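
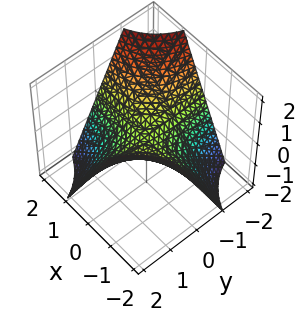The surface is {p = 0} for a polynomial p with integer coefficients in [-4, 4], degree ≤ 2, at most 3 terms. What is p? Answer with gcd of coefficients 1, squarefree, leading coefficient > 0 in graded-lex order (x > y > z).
deg p = 2.
From the axis intercepts and sections: the visible x-axis segment lies entirely on the surface; the visible y-axis segment lies entirely on the surface; one z-axis crossing is at z = 0.
The integer polynomial consistent with all of this is the stated p.

x*y + z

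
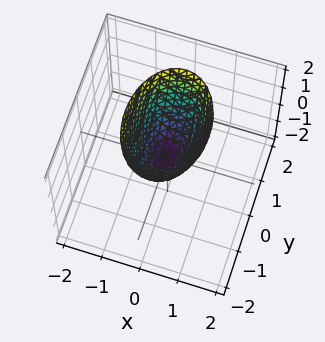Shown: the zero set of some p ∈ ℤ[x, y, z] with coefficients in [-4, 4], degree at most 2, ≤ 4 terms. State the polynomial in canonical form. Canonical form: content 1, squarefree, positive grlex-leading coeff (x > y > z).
1. The degree is 2 — a paraboloid; a quadric.
2. Symmetries: mirror symmetry y ↦ −y ⇒ only even powers of y; it's symmetric under x → −x, forcing even powers of x.
3. Reading off the gridlines: it crosses the y-axis at the gridline y = 0; it meets the x-axis at x = 0 (among the integer gridlines); it crosses the z-axis at the gridline z = 0.
4. Solving for integer coefficients yields p as stated.

2*x^2 + y^2 - z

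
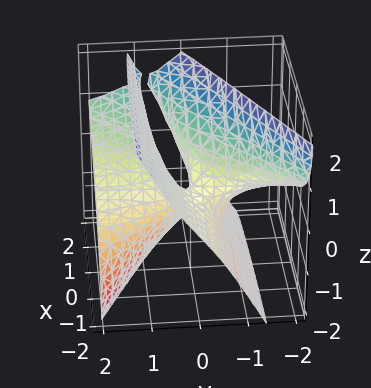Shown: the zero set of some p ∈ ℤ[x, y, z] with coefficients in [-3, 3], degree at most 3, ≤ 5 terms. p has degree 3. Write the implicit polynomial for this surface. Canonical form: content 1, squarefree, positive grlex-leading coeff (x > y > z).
1. deg p = 3.
2. Checking where it meets the axes: every point of the x-axis in the box is on the surface; one y-axis crossing is at y = 0.
3. These observations pin down the coefficients.

3*y^2*z - z^3 - 3*x*y + 2*x*z - y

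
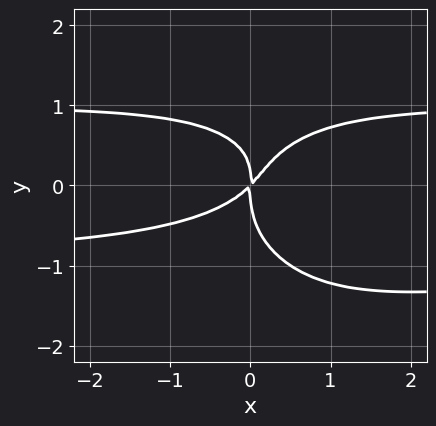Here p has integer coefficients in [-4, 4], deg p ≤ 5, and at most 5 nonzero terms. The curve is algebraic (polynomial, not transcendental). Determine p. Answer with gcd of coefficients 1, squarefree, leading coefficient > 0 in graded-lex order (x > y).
x^2*y^2 + y^4 - x*y^2 - x^2 + x*y

(a) The degree is 4 — a generic line meets the curve in up to 4 points.
(b) Reading off the gridlines: it meets the y-axis at y = 0 (among the integer gridlines); it crosses the x-axis at the gridline x = 0.
(c) Solving for integer coefficients yields p as stated.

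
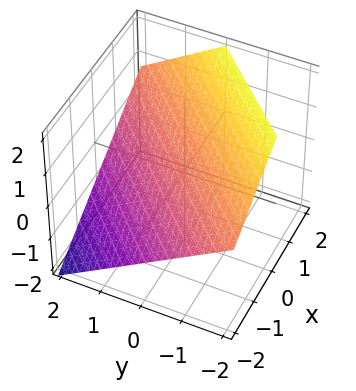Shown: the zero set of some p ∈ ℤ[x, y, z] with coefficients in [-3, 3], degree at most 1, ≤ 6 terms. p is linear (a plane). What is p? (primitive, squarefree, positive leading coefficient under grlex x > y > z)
First, deg p = 1.
Then, against the integer gridlines: it meets the x-axis at x = -1 (among the integer gridlines); it crosses the y-axis at the gridline y = 1.
Finally, matching integer coefficients to the picture gives p.

2*x - 2*y - 3*z + 2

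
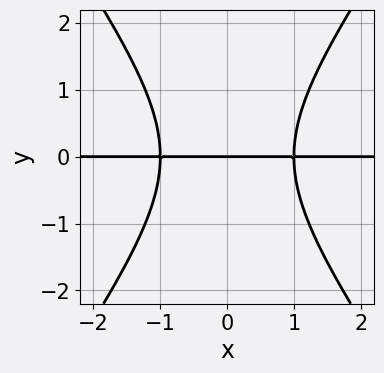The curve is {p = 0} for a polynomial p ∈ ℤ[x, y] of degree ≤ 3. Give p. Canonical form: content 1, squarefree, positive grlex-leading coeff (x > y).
2*x^2*y - y^3 - 2*y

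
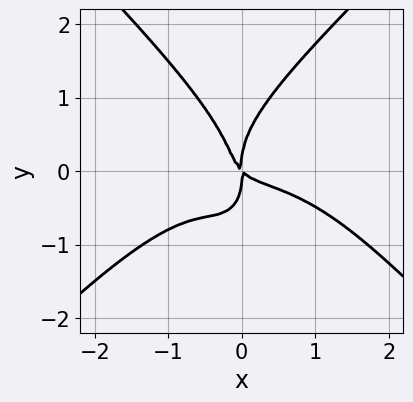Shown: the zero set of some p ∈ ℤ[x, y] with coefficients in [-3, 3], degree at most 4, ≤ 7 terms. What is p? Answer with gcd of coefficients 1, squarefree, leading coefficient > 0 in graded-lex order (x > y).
x^4 - y^4 + 3*x^2*y + x^2 + x*y

(a) The degree is 4 — no degree-3 curve has this shape.
(b) Reading off the gridlines: one y-axis crossing is at y = 0; it crosses the x-axis at the gridline x = 0.
(c) These observations pin down the coefficients.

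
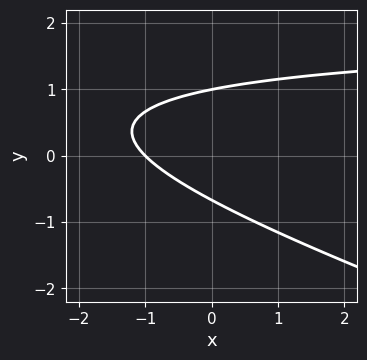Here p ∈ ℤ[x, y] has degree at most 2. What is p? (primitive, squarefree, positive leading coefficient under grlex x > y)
x*y + 3*y^2 - 2*x - y - 2

(a) The degree is 2 — the shape is more complex than any degree-1 curve.
(b) From the visible intercepts: it crosses the x-axis at the gridline x = -1; it crosses the y-axis at the gridline y = 1.
(c) Assembling these constraints gives the stated polynomial.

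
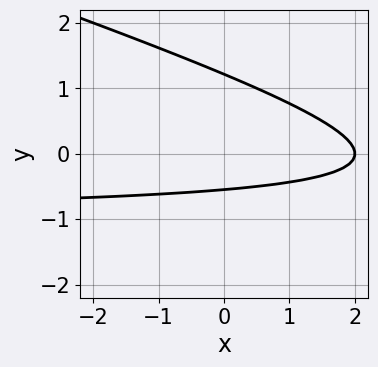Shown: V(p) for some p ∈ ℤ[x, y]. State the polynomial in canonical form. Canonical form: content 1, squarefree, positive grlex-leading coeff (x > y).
First, degree: a generic line meets the curve in up to 2 points, so deg p = 2.
Then, against the integer gridlines: it meets the x-axis at x = 2 (among the integer gridlines).
Finally, assembling these constraints gives the stated polynomial.

x*y + 3*y^2 + x - 2*y - 2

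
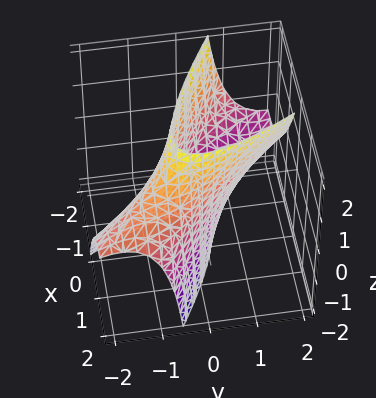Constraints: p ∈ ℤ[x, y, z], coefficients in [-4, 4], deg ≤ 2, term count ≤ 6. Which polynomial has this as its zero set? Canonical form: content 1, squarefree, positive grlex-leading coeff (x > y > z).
x^2 + 2*x*y + y^2 - y*z - 1

(a) deg p = 2. A generic line meets the surface in up to 2 points.
(b) From the visible intercepts: the surface avoids every integer z-axis point in the box; among the integer gridlines, it crosses the x-axis at x ∈ {-1, 1}.
(c) Fitting integer coefficients to these (and the overall shape) gives p. Check: (0, -1, 0) on the y-axis lies on the surface, and p(0, -1, 0) = 0. ✓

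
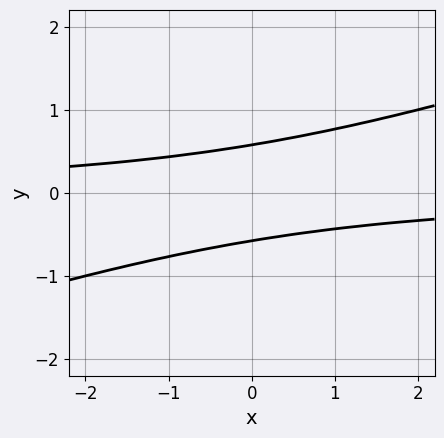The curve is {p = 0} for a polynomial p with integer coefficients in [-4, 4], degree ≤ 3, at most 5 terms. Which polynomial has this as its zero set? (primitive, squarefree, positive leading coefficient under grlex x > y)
x*y - 3*y^2 + 1

1. Degree: the shape is more complex than any degree-1 curve, so deg p = 2.
2. Checking where it meets the axes: the curve avoids every integer x-axis point in the box.
3. Putting this together gives p.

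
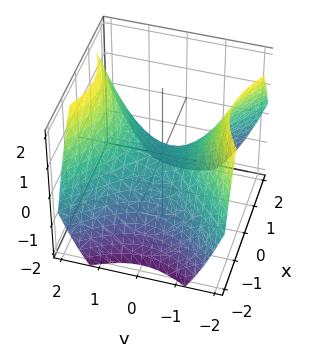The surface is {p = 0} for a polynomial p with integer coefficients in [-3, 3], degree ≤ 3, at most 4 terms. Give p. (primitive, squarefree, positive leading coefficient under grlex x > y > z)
1. The degree is 2 — a saddle surface; a quadric.
2. Symmetries: it's symmetric under y → −y, forcing even powers of y; it's symmetric under x → −x, forcing even powers of x.
3. Reading off the gridlines: one x-axis crossing is at x = 0; it meets the z-axis at z = 0 (among the integer gridlines).
4. Solving for integer coefficients yields p as stated.

2*x^2 - 2*y^2 + 3*z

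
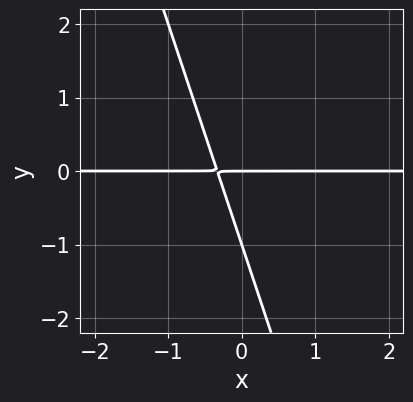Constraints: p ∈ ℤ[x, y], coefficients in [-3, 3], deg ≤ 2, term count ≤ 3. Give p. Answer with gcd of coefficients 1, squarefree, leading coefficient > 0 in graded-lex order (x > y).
3*x*y + y^2 + y

deg p = 2. The shape is more complex than any degree-1 curve.
Observable constraints: among the integer gridlines, it crosses the y-axis at y ∈ {-1, 0}; every point of the x-axis in the box is on the curve.
Solving for integer coefficients yields p as stated.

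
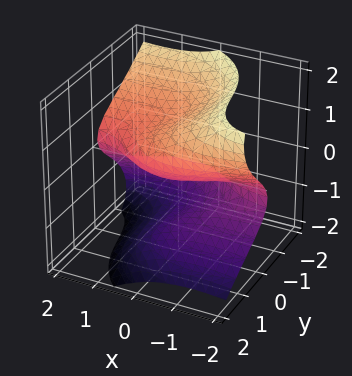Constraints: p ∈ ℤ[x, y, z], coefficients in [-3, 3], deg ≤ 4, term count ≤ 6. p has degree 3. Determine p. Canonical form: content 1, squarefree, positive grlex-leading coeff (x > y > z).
First, deg p = 3. The shape is more complex than any degree-2 surface.
Next, against the integer gridlines: every point of the x-axis in the box is on the surface; one y-axis crossing is at y = 0; one z-axis crossing is at z = 0.
Finally, the integer polynomial consistent with all of this is the stated p.

x^2*y + 2*x*z^2 + y^3 + 2*z^3 - 3*z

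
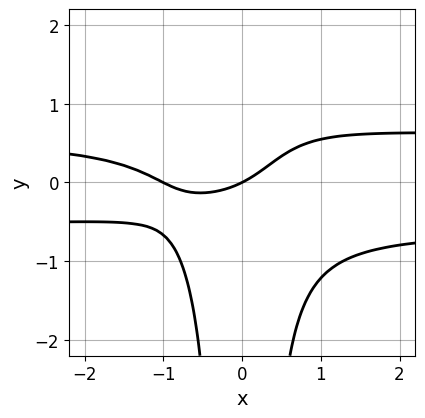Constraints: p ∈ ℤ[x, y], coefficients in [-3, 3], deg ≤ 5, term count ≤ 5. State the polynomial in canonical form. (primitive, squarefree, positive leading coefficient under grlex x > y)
3*x^2*y^2 - x^2 - x + 2*y

(a) Degree: the shape is more complex than any degree-3 curve, so deg p = 4.
(b) Against the integer gridlines: the x-axis gridline crossings are at x ∈ {-1, 0}; one y-axis crossing is at y = 0.
(c) Putting this together gives p.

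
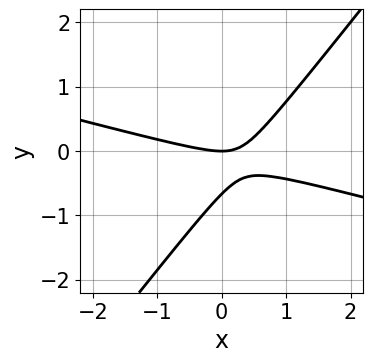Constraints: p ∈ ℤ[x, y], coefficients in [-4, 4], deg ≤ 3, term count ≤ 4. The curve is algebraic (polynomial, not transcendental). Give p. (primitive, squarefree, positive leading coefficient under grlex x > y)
1. Degree: the shape is more complex than any degree-1 curve, so deg p = 2.
2. Checking where it meets the axes: one y-axis crossing is at y = 0; it crosses the x-axis at the gridline x = 0.
3. Matching integer coefficients to the picture gives p.

x^2 + 3*x*y - 3*y^2 - 2*y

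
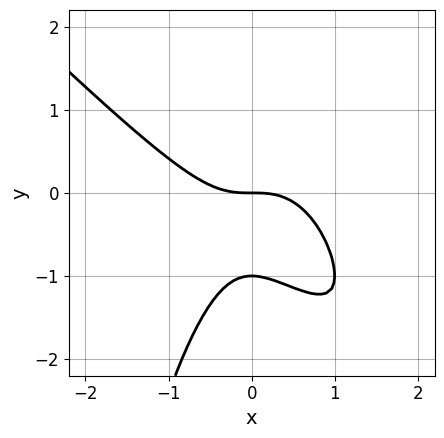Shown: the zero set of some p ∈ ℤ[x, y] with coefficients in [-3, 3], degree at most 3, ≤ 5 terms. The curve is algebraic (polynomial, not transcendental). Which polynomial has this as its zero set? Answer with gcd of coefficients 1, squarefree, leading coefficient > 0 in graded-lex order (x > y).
deg p = 3.
Against the integer gridlines: among the integer gridlines, it crosses the y-axis at y ∈ {-1, 0}; it crosses the x-axis at the gridline x = 0.
Putting this together gives p.

x^3 + x^2*y + y^2 + y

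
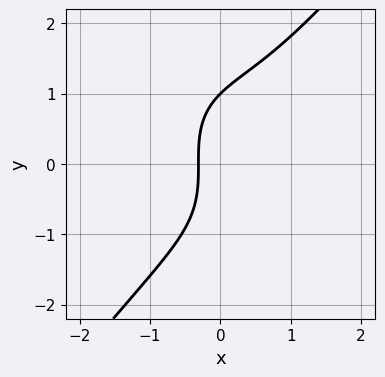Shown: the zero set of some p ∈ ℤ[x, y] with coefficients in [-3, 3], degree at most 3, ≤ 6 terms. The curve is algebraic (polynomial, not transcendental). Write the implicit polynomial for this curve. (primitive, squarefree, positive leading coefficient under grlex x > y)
1. Degree: the shape is more complex than any degree-2 curve, so deg p = 3.
2. Against the integer gridlines: one y-axis crossing is at y = 1.
3. Assembling these constraints gives the stated polynomial.

2*x^3 - y^3 + 3*x + 1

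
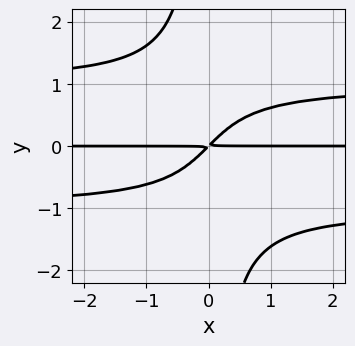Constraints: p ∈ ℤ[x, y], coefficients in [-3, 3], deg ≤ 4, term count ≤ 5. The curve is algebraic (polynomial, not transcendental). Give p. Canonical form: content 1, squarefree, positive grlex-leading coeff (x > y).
x*y^3 - x*y + y^2

First, deg p = 4. A generic line meets the curve in up to 4 points.
Then, against the integer gridlines: every point of the x-axis in the box is on the curve.
Finally, together with the visible shape, these determine p as stated.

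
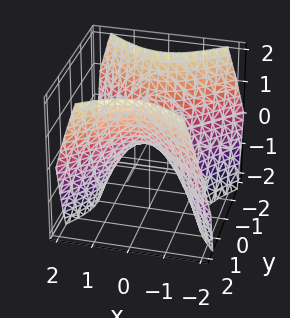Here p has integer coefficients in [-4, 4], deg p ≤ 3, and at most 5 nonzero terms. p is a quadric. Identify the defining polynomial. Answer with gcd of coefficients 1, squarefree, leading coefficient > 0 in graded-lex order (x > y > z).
x^2 - y^2 + z

The degree is 2 — a saddle surface; a quadric.
Symmetries: the x ↦ −x reflection is a symmetry, so x appears only in even powers; the y ↦ −y reflection is a symmetry, so y appears only in even powers.
From the visible intercepts: it crosses the y-axis at the gridline y = 0; one z-axis crossing is at z = 0.
Assembling these constraints gives the stated polynomial.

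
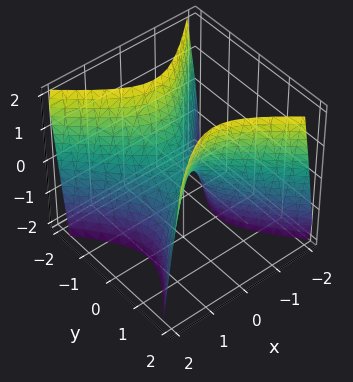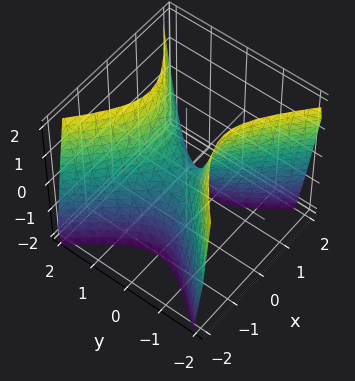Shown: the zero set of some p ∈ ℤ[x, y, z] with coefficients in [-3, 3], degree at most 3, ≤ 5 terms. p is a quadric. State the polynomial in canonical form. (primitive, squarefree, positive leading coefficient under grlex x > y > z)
(a) deg p = 2. A hyperbolic paraboloid; a quadric.
(b) Symmetries: the y ↦ −y reflection is a symmetry, so y appears only in even powers; it's symmetric under x → −x, forcing even powers of x.
(c) Reading off the gridlines: it meets the y-axis at y = 0 (among the integer gridlines); it meets the z-axis at z = 0 (among the integer gridlines); one x-axis crossing is at x = 0.
(d) Together with the visible shape, these determine p as stated.

2*x^2 - 2*y^2 + z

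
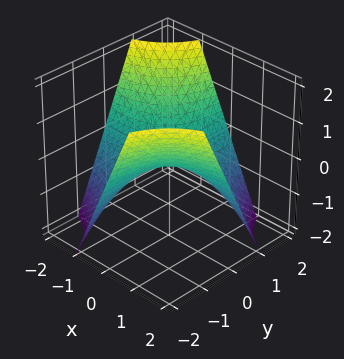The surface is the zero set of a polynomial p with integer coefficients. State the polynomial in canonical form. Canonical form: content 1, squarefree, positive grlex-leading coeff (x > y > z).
x*y + z

1. deg p = 2. A saddle surface; a quadric.
2. From the visible intercepts: every point of the x-axis in the box is on the surface; one z-axis crossing is at z = 0.
3. The integer polynomial consistent with all of this is the stated p. Check: (0, 2, 0) on the y-axis lies on the surface, and p(0, 2, 0) = 0. ✓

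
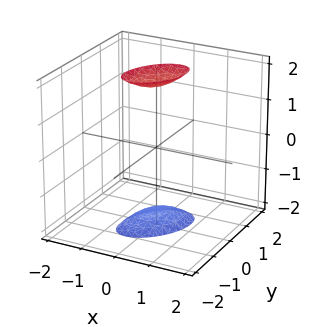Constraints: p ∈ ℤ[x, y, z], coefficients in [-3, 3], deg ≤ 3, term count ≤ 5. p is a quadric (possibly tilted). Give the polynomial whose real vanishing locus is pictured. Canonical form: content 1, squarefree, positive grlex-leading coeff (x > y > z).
3*x^2 - 2*x*y + 2*y^2 - z^2 + 3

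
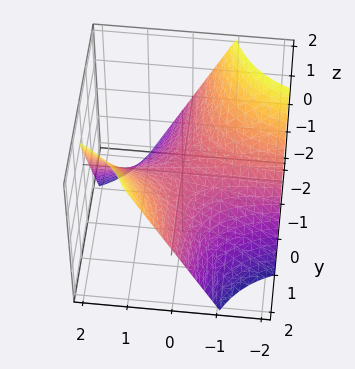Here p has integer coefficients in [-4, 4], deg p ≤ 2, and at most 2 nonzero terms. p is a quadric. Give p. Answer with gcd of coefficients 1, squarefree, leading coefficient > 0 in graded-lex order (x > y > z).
x*y - z

First, degree: a saddle surface; a quadric, so deg p = 2.
Then, checking where it meets the axes: every point of the x-axis in the box is on the surface; the visible y-axis segment lies entirely on the surface; it meets the z-axis at z = 0 (among the integer gridlines).
Finally, solving for integer coefficients yields p as stated.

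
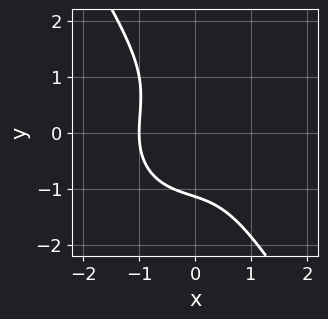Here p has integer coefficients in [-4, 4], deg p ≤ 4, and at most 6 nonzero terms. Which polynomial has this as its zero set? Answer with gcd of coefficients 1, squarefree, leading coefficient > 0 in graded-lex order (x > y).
3*x^3 + 2*x*y^2 + 2*y^3 + 3

1. deg p = 3. A generic line meets the curve in up to 3 points.
2. Reading off the gridlines: it meets the x-axis at x = -1 (among the integer gridlines).
3. Solving for integer coefficients yields p as stated.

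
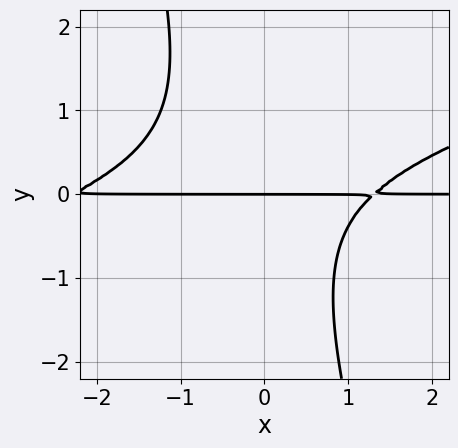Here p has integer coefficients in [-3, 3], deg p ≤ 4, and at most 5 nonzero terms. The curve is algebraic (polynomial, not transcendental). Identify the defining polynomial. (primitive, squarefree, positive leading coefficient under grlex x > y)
x^2*y - 3*x*y^2 - y^3 + x*y - 3*y

deg p = 3.
Reading off the gridlines: every point of the x-axis in the box is on the curve; it crosses the y-axis at the gridline y = 0.
Solving for integer coefficients yields p as stated.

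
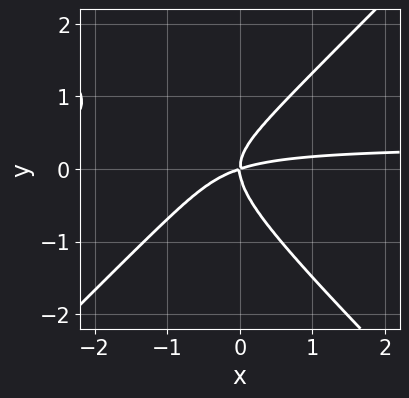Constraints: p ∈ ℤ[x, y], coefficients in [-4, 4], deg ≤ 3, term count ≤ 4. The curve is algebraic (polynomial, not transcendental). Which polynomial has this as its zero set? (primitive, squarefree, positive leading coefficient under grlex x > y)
(a) deg p = 3. No degree-2 curve has this shape.
(b) Observable constraints: it meets the x-axis at x = 0 (among the integer gridlines); one y-axis crossing is at y = 0.
(c) Assembling these constraints gives the stated polynomial.

3*x^2*y - 3*y^3 - x^2 + 3*x*y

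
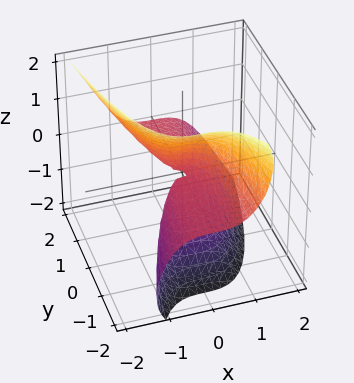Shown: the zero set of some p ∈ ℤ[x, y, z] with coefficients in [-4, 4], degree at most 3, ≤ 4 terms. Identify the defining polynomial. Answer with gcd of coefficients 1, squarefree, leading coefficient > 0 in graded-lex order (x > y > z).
1. Degree: the shape is more complex than any degree-2 surface, so deg p = 3.
2. Reading off the gridlines: it crosses the x-axis at the gridline x = 0; it meets the z-axis at z = 0 (among the integer gridlines); every point of the y-axis in the box is on the surface.
3. Together with the visible shape, these determine p as stated.

3*x^3 + z^3 + 3*y*z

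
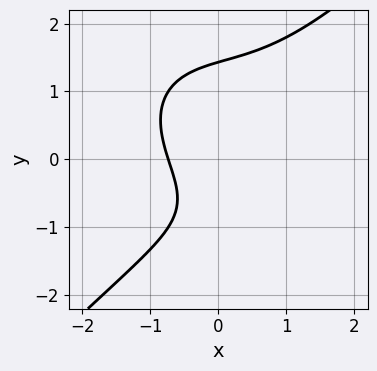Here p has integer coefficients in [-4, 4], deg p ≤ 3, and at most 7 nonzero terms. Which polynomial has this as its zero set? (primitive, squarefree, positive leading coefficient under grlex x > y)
2*x^3 - 2*y^3 + 3*x + 2*y + 3

deg p = 3. No degree-2 curve has this shape.
Solving for integer coefficients yields p as stated.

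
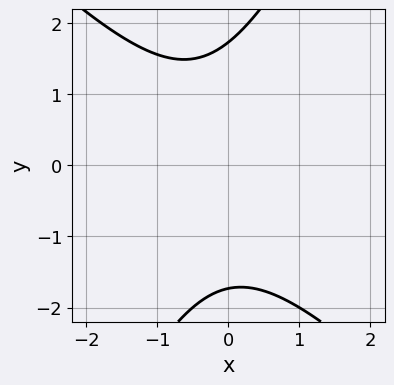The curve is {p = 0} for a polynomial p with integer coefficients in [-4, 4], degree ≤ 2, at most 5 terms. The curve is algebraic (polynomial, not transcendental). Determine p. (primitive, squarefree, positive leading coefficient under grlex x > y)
2*x^2 + x*y - y^2 + x + 3

1. deg p = 2. A generic line meets the curve in up to 2 points.
2. Against the integer gridlines: it misses every integer gridline on the x-axis.
3. These observations pin down the coefficients.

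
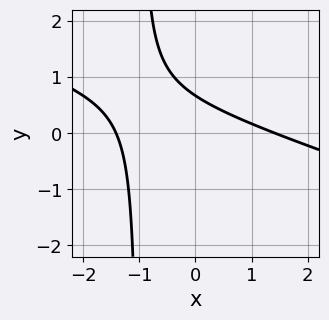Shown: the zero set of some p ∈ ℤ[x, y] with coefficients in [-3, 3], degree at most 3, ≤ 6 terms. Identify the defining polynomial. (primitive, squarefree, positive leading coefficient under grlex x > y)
1. Degree: the shape is more complex than any degree-1 curve, so deg p = 2.
2. Solving for integer coefficients yields p as stated.

x^2 + 3*x*y + 3*y - 2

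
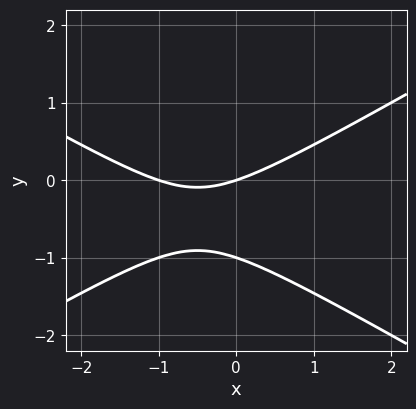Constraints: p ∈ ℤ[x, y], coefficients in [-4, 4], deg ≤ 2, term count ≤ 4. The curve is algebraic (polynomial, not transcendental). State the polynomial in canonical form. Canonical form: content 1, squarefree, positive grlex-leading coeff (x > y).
1. Degree: no degree-1 curve has this shape, so deg p = 2.
2. Against the integer gridlines: among the integer gridlines, it crosses the x-axis at x ∈ {-1, 0}; among the integer gridlines, it crosses the y-axis at y ∈ {-1, 0}.
3. These observations pin down the coefficients.

x^2 - 3*y^2 + x - 3*y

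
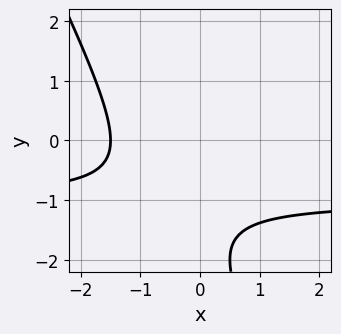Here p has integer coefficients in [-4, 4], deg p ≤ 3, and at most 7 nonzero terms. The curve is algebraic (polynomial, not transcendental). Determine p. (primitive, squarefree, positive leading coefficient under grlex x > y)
First, the degree is 2 — a generic line meets the curve in up to 2 points.
Then, reading off the gridlines: it misses every integer gridline on the y-axis.
Finally, these observations pin down the coefficients.

2*x*y + y^2 + 2*x + 3*y + 3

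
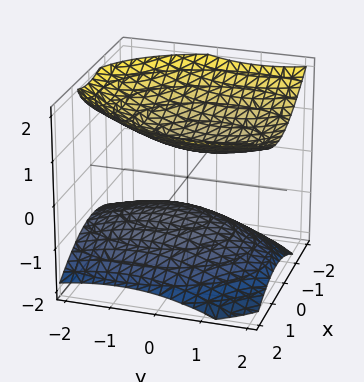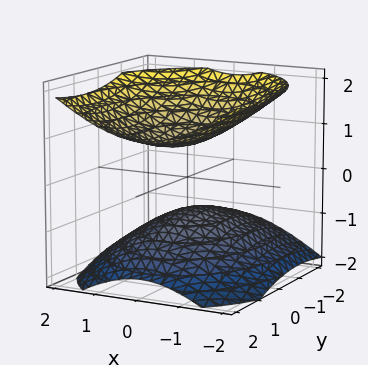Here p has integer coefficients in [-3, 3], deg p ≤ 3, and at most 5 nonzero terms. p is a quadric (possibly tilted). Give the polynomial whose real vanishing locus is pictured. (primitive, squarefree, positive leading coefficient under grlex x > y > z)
There are 2 components. They look like related sheets of one shape, so recover p as a whole.
The degree is 2 — a generic line meets the surface in up to 2 points.
Against the integer gridlines: no y-intercept at any integer in the box; it misses every integer gridline on the x-axis.
Assembling these constraints gives the stated polynomial.

2*x^2 + y^2 - y*z - 3*z^2 + 2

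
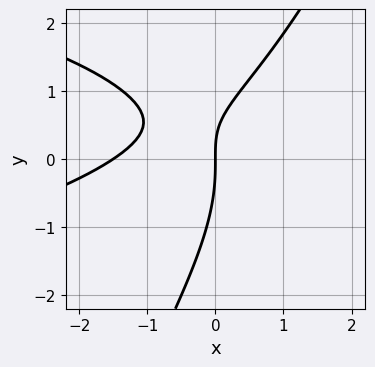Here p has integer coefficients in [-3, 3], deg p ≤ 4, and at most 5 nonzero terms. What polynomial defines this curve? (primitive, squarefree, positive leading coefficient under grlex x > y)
1. The degree is 3 — no degree-2 curve has this shape.
2. Checking where it meets the axes: it meets the y-axis at y = 0 (among the integer gridlines); it meets the x-axis at x = 0 (among the integer gridlines).
3. Fitting integer coefficients to these (and the overall shape) gives p.

2*x*y^2 - y^3 + 2*x^2 - 3*x*y + 3*x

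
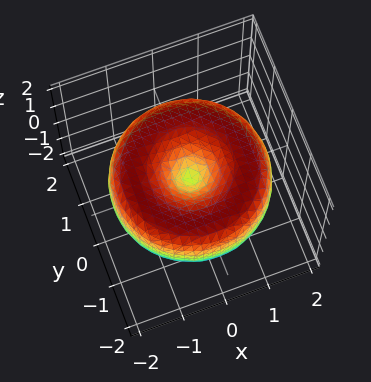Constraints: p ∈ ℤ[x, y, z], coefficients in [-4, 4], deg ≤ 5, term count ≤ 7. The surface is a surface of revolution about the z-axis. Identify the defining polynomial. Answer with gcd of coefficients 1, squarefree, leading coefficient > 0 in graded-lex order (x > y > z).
x^4 + 2*x^2*y^2 + y^4 - 3*x^2 - 3*y^2 + 3*z^2

deg p = 4. No degree-3 surface has this shape.
Symmetries: every cross-section ⟂ z is a circle, so x, y appear only via x² + y².
From the visible intercepts: one z-axis crossing is at z = 0; a circular section at z = 0 has radius between 1 and 2.
Solving for integer coefficients yields p as stated.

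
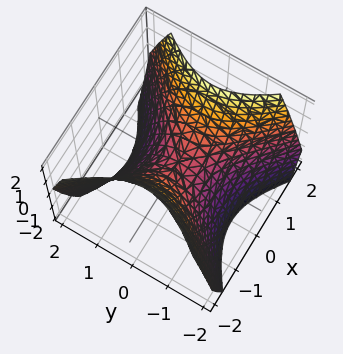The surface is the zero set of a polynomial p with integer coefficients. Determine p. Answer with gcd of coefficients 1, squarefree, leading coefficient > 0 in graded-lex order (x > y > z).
x^2 - y^2 - z

1. deg p = 2.
2. Symmetries: mirror symmetry y ↦ −y ⇒ only even powers of y; the x ↦ −x reflection is a symmetry, so x appears only in even powers.
3. Against the integer gridlines: it meets the x-axis at x = 0 (among the integer gridlines); it crosses the z-axis at the gridline z = 0; it crosses the y-axis at the gridline y = 0.
4. Together with the visible shape, these determine p as stated.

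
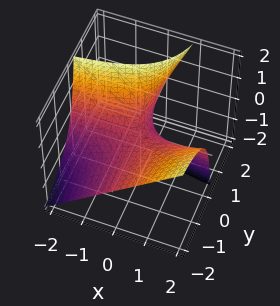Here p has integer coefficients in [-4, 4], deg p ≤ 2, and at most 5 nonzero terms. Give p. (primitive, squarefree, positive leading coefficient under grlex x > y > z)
(a) The degree is 2 — no degree-1 surface has this shape.
(b) From the axis intercepts and sections: it meets the z-axis at z = 0 (among the integer gridlines); every point of the x-axis in the box is on the surface.
(c) Assembling these constraints gives the stated polynomial.

4*x*y - 3*y*z + 3*z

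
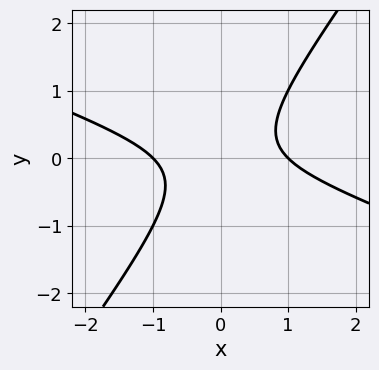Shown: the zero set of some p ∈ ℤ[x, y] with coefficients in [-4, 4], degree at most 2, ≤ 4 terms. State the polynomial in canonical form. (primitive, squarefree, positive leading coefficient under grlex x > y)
x^2 + 2*x*y - 2*y^2 - 1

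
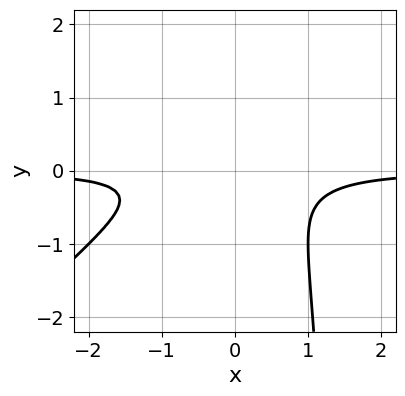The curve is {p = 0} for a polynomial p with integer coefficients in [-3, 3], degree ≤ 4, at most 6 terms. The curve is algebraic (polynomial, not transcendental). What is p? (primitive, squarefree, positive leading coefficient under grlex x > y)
2*x^2*y - 2*x*y^2 + 3*y^2 + 1

Degree: a generic line meets the curve in up to 3 points, so deg p = 3.
Reading off the gridlines: the curve avoids every integer y-axis point in the box; no x-intercept at any integer in the box.
Fitting integer coefficients to these (and the overall shape) gives p.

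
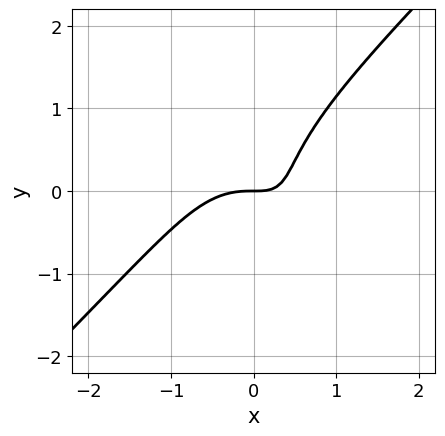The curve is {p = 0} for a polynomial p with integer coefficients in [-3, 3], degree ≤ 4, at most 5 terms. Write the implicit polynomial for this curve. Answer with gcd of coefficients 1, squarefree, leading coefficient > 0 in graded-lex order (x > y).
3*x^3 - x^2*y - 2*y^3 + 3*x*y - 2*y

First, degree: a generic line meets the curve in up to 3 points, so deg p = 3.
Next, checking where it meets the axes: one y-axis crossing is at y = 0; one x-axis crossing is at x = 0.
Finally, assembling these constraints gives the stated polynomial.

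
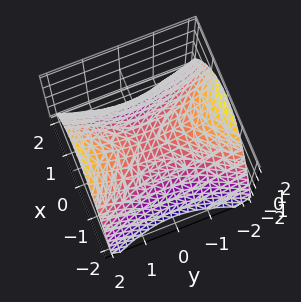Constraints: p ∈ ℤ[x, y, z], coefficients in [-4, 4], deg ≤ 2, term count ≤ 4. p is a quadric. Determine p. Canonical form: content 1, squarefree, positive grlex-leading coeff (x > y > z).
2*x^2 - y^2 + 3*z

1. The degree is 2 — a saddle surface; a quadric.
2. Symmetries: mirror symmetry x ↦ −x ⇒ only even powers of x; mirror symmetry y ↦ −y ⇒ only even powers of y.
3. Observable constraints: one z-axis crossing is at z = 0; it crosses the x-axis at the gridline x = 0; one y-axis crossing is at y = 0.
4. Fitting integer coefficients to these (and the overall shape) gives p.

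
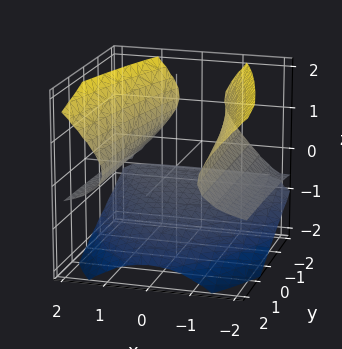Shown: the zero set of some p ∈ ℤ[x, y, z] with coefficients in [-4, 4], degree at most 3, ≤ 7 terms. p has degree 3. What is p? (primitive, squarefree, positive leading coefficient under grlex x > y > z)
(a) I count 3 distinct pieces. Treating them together as one polynomial.
(b) deg p = 3. A generic line meets the surface in up to 3 points.
(c) Observable constraints: the surface avoids every integer y-axis point in the box; one z-axis crossing is at z = -1.
(d) Putting this together gives p.

3*x^2*z - 2*y*z^2 - 3*z^3 + 2*x^2 - 3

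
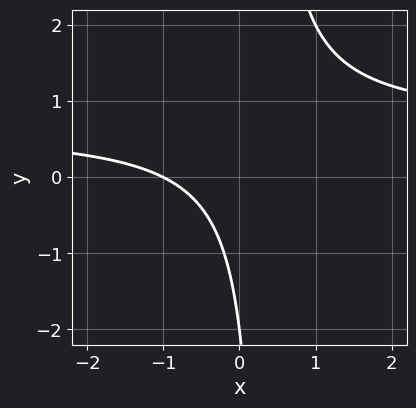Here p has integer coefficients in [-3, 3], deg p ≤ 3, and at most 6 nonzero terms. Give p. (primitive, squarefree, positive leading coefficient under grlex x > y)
deg p = 2.
Reading off the gridlines: it crosses the x-axis at the gridline x = -1; it crosses the y-axis at the gridline y = -2.
The integer polynomial consistent with all of this is the stated p.

3*x*y - 2*x - y - 2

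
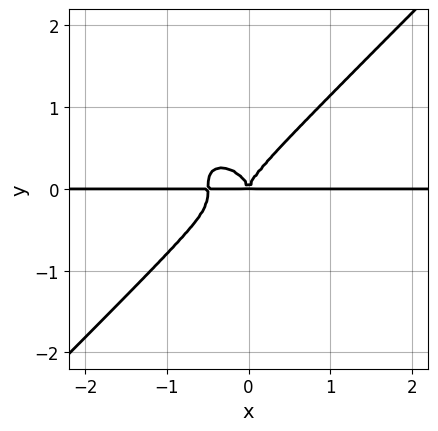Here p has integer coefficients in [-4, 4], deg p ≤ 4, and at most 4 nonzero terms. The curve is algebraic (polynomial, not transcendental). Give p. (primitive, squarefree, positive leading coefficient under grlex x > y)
2*x^3*y - 2*y^4 + x^2*y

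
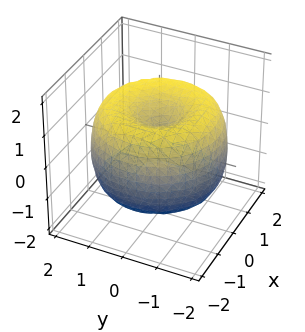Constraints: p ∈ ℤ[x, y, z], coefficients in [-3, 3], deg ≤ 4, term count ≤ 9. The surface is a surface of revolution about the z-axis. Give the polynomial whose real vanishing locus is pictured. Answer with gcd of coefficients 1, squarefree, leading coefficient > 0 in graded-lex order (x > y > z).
x^4 + 2*x^2*y^2 + y^4 - 3*x^2 - 3*y^2 + 2*z^2 - 1

1. Degree: the shape is more complex than any degree-3 surface, so deg p = 4.
2. Symmetries: the z-axis is an axis of rotation, so x and y enter only as x² + y².
3. From the axis intercepts and sections: a circular section at z = -1 has radius between 0 and 1.
4. The integer polynomial consistent with all of this is the stated p.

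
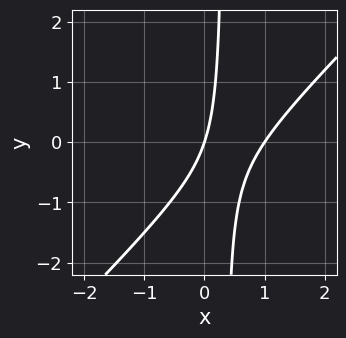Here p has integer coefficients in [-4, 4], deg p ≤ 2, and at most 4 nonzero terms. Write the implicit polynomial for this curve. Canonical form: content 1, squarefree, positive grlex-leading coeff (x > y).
1. deg p = 2. The shape is more complex than any degree-1 curve.
2. Reading off the gridlines: the x-axis gridline crossings are at x ∈ {0, 1}; it crosses the y-axis at the gridline y = 0.
3. Together with the visible shape, these determine p as stated.

3*x^2 - 3*x*y - 3*x + y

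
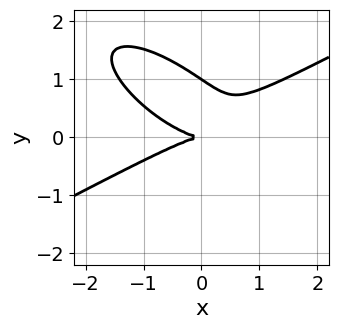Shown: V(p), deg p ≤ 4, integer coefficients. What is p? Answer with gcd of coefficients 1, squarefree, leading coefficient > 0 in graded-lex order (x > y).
x^3 - 2*x*y^2 - 3*y^3 + 3*y^2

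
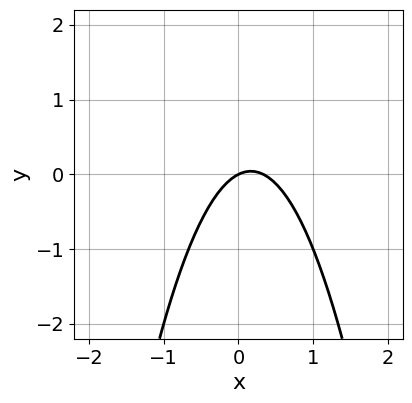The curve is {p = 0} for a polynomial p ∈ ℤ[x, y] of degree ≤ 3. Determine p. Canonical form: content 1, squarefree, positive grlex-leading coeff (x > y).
3*x^2 - x + 2*y

First, the degree is 2 — no degree-1 curve has this shape.
Next, reading off the gridlines: it crosses the x-axis at the gridline x = 0; it crosses the y-axis at the gridline y = 0.
Finally, putting this together gives p.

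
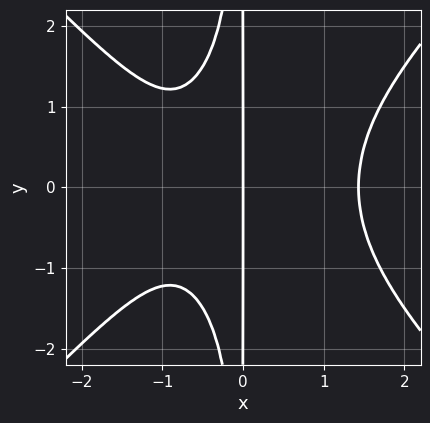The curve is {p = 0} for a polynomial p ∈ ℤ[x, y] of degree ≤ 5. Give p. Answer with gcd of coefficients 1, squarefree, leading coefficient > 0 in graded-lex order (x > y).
1. Degree: the shape is more complex than any degree-3 curve, so deg p = 4.
2. Symmetries: it's symmetric under y → −y, forcing even powers of y.
3. Observable constraints: every point of the y-axis in the box is on the curve; it crosses the x-axis at the gridline x = 0.
4. Putting this together gives p.

2*x^4 - 2*x^2*y^2 - 2*x^2 - 3*x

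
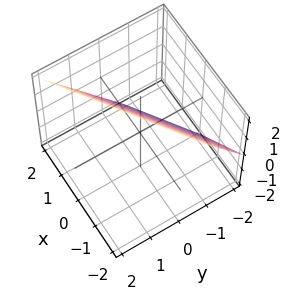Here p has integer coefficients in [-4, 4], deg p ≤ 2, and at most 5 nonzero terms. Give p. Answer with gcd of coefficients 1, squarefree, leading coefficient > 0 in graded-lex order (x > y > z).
2*x - 3*y + 2*z - 2

deg p = 1. Every cross-section is a straight line — this is a plane.
Observable constraints: it crosses the z-axis at the gridline z = 1; it meets the x-axis at x = 1 (among the integer gridlines).
Matching integer coefficients to the picture gives p.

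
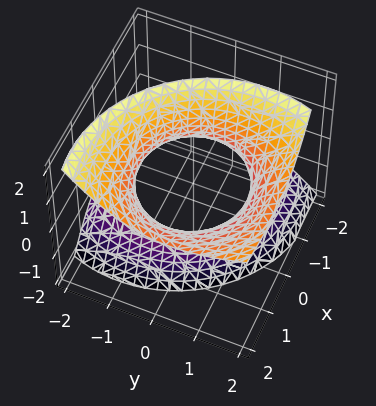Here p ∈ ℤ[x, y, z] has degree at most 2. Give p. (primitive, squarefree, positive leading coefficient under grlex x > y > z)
2*x^2 - 3*x*z + 2*y^2 - 2*y*z - 2*z^2 - 3

First, degree: no degree-1 surface has this shape, so deg p = 2.
Then, against the integer gridlines: it misses every integer gridline on the z-axis.
Finally, matching integer coefficients to the picture gives p.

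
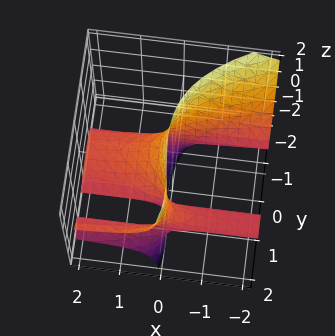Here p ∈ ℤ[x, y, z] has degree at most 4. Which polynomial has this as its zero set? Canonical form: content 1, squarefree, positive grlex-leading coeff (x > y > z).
Degree: a generic line meets the surface in up to 3 points, so deg p = 3.
From the visible intercepts: it misses every integer gridline on the z-axis; the surface avoids every integer x-axis point in the box; it meets the y-axis at y = 1 (among the integer gridlines).
The integer polynomial consistent with all of this is the stated p.

3*x*z^2 - y^3 + 2*y^2 - 1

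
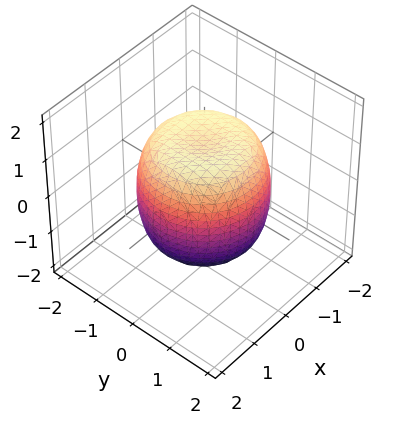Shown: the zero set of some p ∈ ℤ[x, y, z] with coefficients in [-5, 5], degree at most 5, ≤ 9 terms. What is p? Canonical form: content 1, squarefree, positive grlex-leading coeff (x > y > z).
2*x^4 + 4*x^2*y^2 + 2*y^4 - 2*x^2 - 2*y^2 + 2*z^2 - 3

1. deg p = 4.
2. By symmetry, the surface is invariant under rotation about z: p = q(x² + y², z).
3. Observable constraints: a circular section at z = 0 has radius between 1 and 2.
4. Matching integer coefficients to the picture gives p.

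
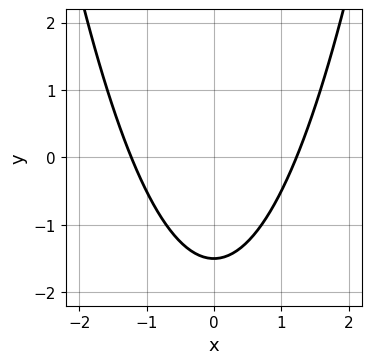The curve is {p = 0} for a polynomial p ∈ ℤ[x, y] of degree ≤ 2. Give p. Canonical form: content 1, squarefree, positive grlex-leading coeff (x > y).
Degree: the shape is more complex than any degree-1 curve, so deg p = 2.
Symmetries: the x ↦ −x reflection is a symmetry, so x appears only in even powers.
The integer polynomial consistent with all of this is the stated p.

2*x^2 - 2*y - 3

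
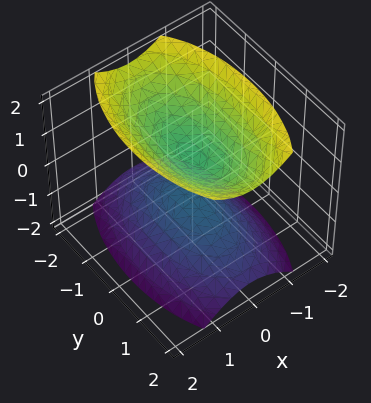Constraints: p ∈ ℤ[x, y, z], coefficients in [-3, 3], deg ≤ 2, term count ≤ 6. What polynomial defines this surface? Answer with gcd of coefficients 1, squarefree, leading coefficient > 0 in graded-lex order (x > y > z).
3*x^2 + y^2 - 2*z^2 + 1

First, there are 2 components. Treating them together as one polynomial.
Then, degree: two sheets facing apart; a quadric, so deg p = 2.
Then, symmetries: the y ↦ −y reflection is a symmetry, so y appears only in even powers; mirror symmetry z ↦ −z ⇒ only even powers of z; it's symmetric under x → −x, forcing even powers of x.
Then, against the integer gridlines: the surface avoids every integer x-axis point in the box; it misses every integer gridline on the y-axis.
Finally, the integer polynomial consistent with all of this is the stated p.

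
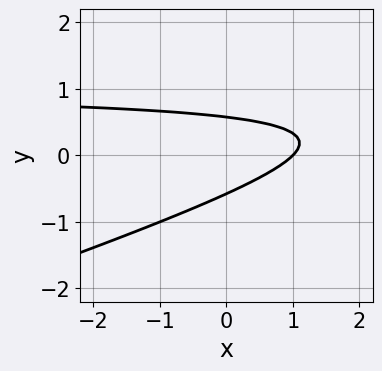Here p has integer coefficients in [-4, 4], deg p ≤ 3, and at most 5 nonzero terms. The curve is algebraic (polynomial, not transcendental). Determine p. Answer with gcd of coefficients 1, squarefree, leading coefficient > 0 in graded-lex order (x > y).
Degree: a generic line meets the curve in up to 2 points, so deg p = 2.
From the visible intercepts: one x-axis crossing is at x = 1.
The integer polynomial consistent with all of this is the stated p.

x*y - 3*y^2 - x + 1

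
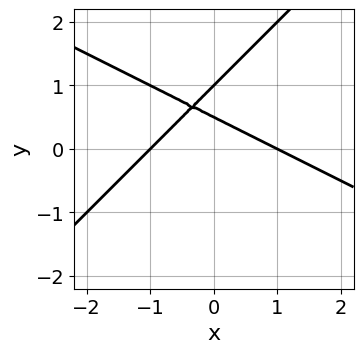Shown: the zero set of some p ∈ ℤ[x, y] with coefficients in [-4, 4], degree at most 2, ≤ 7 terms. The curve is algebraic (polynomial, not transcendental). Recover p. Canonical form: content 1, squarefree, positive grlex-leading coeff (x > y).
x^2 + x*y - 2*y^2 + 3*y - 1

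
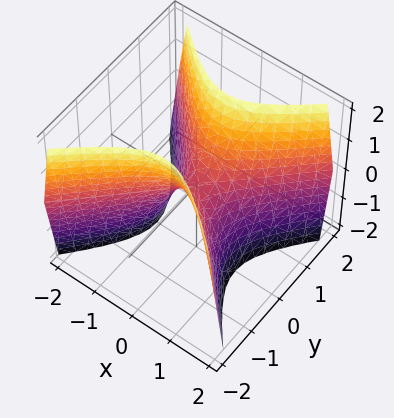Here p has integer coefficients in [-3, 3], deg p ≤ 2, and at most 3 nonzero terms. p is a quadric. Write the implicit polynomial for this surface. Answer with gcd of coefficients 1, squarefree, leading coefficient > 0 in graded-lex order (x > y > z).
2*x^2 - 2*y^2 + z

(a) The degree is 2 — a saddle surface; a quadric.
(b) Symmetries: the y ↦ −y reflection is a symmetry, so y appears only in even powers; the x ↦ −x reflection is a symmetry, so x appears only in even powers.
(c) Reading off the gridlines: it crosses the y-axis at the gridline y = 0; one z-axis crossing is at z = 0.
(d) Matching integer coefficients to the picture gives p.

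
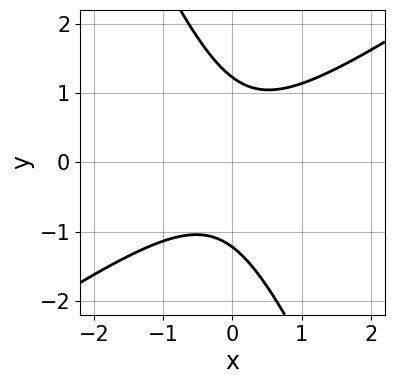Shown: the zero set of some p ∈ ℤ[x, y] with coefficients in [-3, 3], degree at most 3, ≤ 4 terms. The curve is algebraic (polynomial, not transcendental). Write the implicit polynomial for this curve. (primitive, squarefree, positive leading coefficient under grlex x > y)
3*x^2 - 3*x*y - 2*y^2 + 3

1. The degree is 2 — no degree-1 curve has this shape.
2. Against the integer gridlines: it misses every integer gridline on the x-axis.
3. Solving for integer coefficients yields p as stated.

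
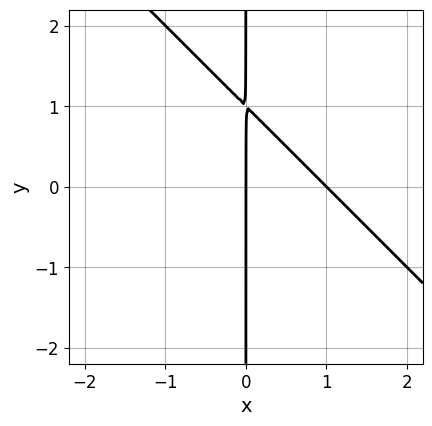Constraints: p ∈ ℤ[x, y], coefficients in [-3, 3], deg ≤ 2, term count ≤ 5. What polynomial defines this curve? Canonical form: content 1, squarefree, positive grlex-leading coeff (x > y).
deg p = 2. The shape is more complex than any degree-1 curve.
From the axis intercepts and sections: every point of the y-axis in the box is on the curve; the x-axis gridline crossings are at x ∈ {0, 1}.
Assembling these constraints gives the stated polynomial.

x^2 + x*y - x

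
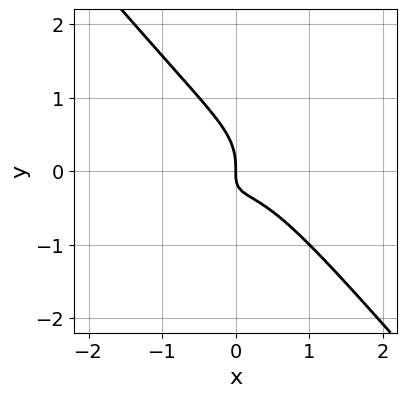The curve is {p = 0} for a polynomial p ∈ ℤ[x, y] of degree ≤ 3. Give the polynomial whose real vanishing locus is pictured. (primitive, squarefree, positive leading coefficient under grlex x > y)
deg p = 3. The shape is more complex than any degree-2 curve.
From the visible intercepts: one x-axis crossing is at x = 0; one y-axis crossing is at y = 0.
These observations pin down the coefficients.

2*x^3 - x^2*y + 2*y^3 + 2*x*y + x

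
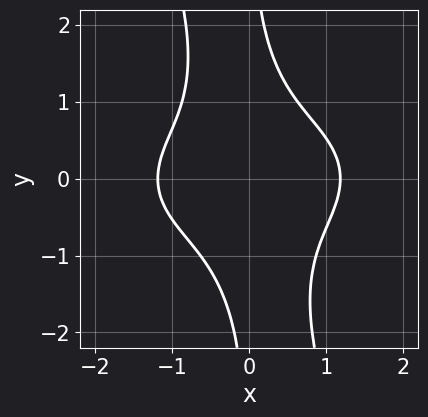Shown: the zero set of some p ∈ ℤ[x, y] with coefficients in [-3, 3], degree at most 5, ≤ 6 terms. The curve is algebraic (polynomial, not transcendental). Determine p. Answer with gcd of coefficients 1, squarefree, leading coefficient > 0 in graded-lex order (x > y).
x^4 + 3*x^2*y^2 + x*y^3 - 2

1. The degree is 4 — the shape is more complex than any degree-3 curve.
2. From the visible intercepts: no y-intercept at any integer in the box.
3. Solving for integer coefficients yields p as stated.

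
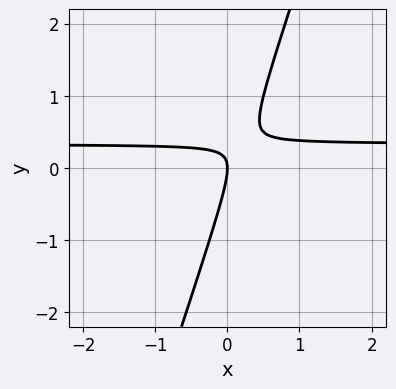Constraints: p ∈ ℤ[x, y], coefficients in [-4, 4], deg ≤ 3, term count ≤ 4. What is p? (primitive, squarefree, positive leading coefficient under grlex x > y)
3*x*y - y^2 - x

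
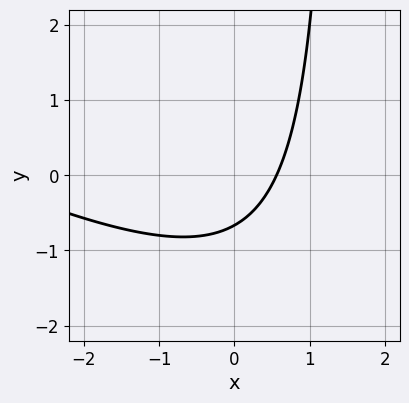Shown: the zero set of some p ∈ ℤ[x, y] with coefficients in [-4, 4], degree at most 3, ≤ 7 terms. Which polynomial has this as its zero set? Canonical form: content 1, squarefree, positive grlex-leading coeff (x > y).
First, degree: a generic line meets the curve in up to 2 points, so deg p = 2.
Finally, matching integer coefficients to the picture gives p.

x^2 + 2*x*y + 3*x - 3*y - 2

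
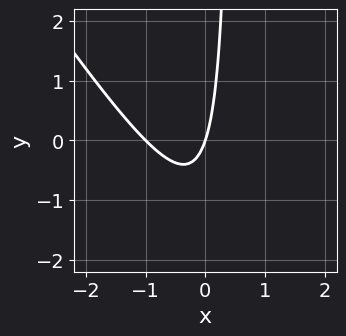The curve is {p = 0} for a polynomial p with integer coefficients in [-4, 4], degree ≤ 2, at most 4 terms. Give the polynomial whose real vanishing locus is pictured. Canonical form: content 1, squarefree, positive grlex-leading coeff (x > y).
3*x^2 + 2*x*y + 3*x - y

First, deg p = 2.
Then, against the integer gridlines: it crosses the y-axis at the gridline y = 0; among the integer gridlines, it crosses the x-axis at x ∈ {-1, 0}.
Finally, fitting integer coefficients to these (and the overall shape) gives p.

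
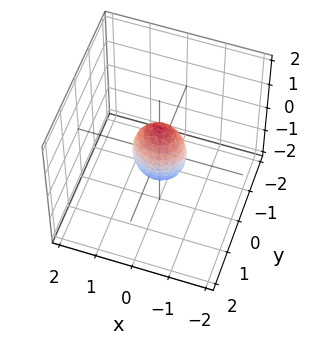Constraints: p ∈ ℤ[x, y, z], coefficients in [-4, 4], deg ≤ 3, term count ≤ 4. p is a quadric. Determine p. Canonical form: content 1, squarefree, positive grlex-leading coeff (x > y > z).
2*x^2 + 3*y^2 + z^2 - 1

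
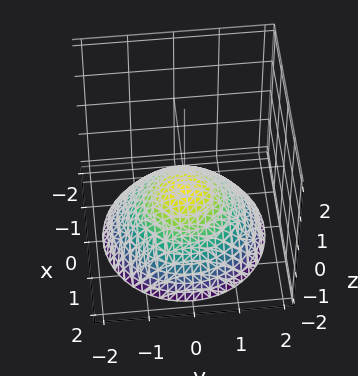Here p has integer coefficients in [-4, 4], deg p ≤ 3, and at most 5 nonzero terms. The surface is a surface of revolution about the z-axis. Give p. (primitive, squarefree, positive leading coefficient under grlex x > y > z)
First, degree: the shape is more complex than any degree-1 surface, so deg p = 2.
Then, symmetry: the surface is invariant under rotation about z: p = q(x² + y², z).
Next, from the axis intercepts and sections: the surface avoids every integer x-axis point in the box; a circular section at z = -2 has radius between 1 and 2.
Finally, assembling these constraints gives the stated polynomial.

x^2 + y^2 + 2*z + 1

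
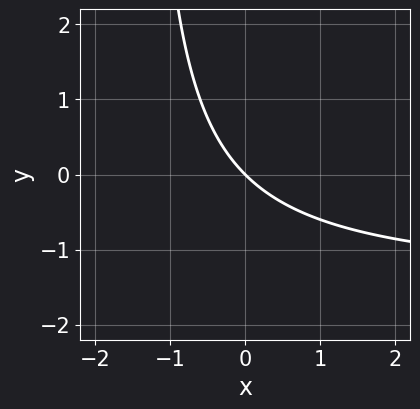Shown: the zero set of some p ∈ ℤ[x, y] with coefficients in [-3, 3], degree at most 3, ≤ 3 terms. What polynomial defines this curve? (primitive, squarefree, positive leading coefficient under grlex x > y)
(a) Degree: a generic line meets the curve in up to 2 points, so deg p = 2.
(b) Observable constraints: one x-axis crossing is at x = 0; one y-axis crossing is at y = 0.
(c) Assembling these constraints gives the stated polynomial.

2*x*y + 3*x + 3*y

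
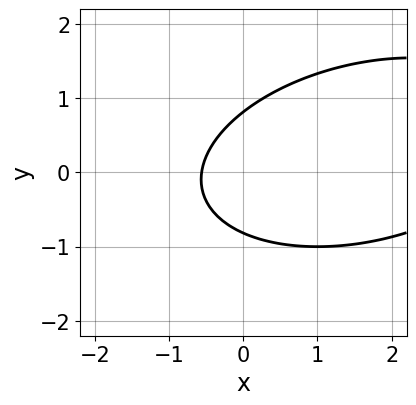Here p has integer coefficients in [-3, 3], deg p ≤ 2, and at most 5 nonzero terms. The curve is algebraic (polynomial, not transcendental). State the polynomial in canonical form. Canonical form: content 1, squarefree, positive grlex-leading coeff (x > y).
1. The degree is 2 — a generic line meets the curve in up to 2 points.
2. The integer polynomial consistent with all of this is the stated p.

x^2 - x*y + 3*y^2 - 3*x - 2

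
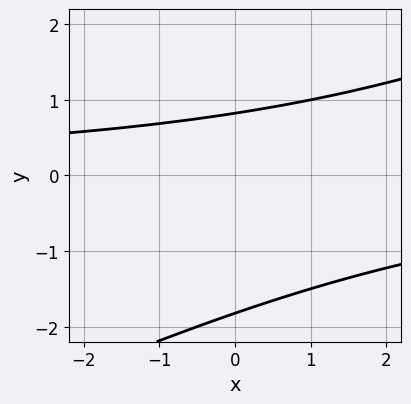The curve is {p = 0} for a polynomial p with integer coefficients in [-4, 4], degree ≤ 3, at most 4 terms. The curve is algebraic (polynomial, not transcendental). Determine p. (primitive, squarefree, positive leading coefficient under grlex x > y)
x*y - 2*y^2 - 2*y + 3

First, deg p = 2. The shape is more complex than any degree-1 curve.
Next, from the visible intercepts: it misses every integer gridline on the x-axis.
Finally, the integer polynomial consistent with all of this is the stated p.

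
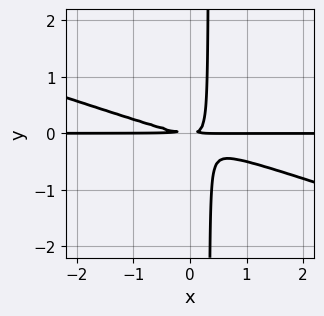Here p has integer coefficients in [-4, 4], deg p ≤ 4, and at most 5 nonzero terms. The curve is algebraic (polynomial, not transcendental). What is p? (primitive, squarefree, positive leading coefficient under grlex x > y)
1. deg p = 3. The shape is more complex than any degree-2 curve.
2. Reading off the gridlines: every point of the x-axis in the box is on the curve.
3. Putting this together gives p.

x^2*y + 3*x*y^2 - y^2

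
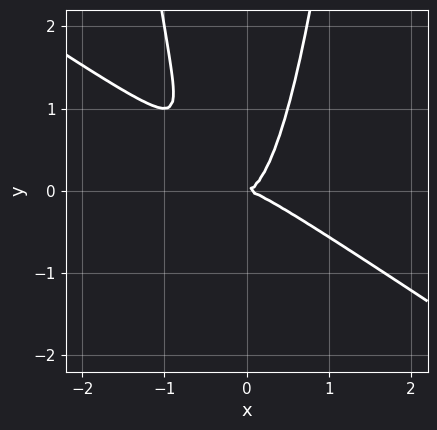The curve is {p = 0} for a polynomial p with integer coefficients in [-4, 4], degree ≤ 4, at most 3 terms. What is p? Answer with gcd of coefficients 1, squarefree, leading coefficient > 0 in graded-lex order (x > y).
2*x^3 + 3*x^2*y - y^2

First, the degree is 3 — the shape is more complex than any degree-2 curve.
Next, reading off the gridlines: it meets the x-axis at x = 0 (among the integer gridlines); one y-axis crossing is at y = 0.
Finally, these observations pin down the coefficients.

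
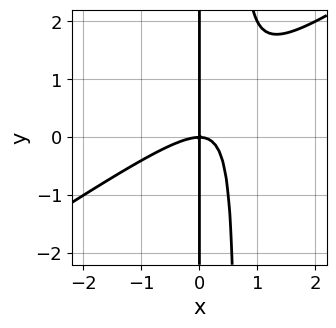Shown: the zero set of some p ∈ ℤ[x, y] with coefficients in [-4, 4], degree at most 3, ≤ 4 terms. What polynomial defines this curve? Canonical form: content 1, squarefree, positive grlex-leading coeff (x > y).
2*x^3 - 3*x^2*y + 2*x*y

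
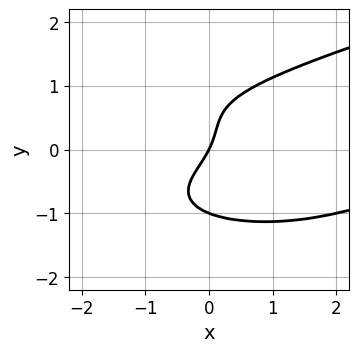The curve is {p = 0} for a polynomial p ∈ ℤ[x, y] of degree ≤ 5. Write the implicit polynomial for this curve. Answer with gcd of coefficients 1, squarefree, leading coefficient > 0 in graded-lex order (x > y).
First, deg p = 4. The shape is more complex than any degree-3 curve.
Next, from the visible intercepts: among the integer gridlines, it crosses the y-axis at y ∈ {-1, 0}; one x-axis crossing is at x = 0.
Finally, fitting integer coefficients to these (and the overall shape) gives p.

2*y^4 - x^2*y - y^2 - 2*x + y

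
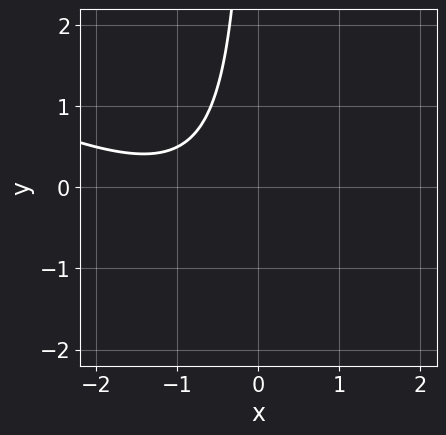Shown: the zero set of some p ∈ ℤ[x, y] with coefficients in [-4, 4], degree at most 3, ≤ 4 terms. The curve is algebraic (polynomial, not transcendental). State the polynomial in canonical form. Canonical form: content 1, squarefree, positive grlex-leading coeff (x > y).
1. deg p = 2.
2. Checking where it meets the axes: it misses every integer gridline on the x-axis; it misses every integer gridline on the y-axis.
3. The integer polynomial consistent with all of this is the stated p.

x^2 + 2*x*y + 2*x + 2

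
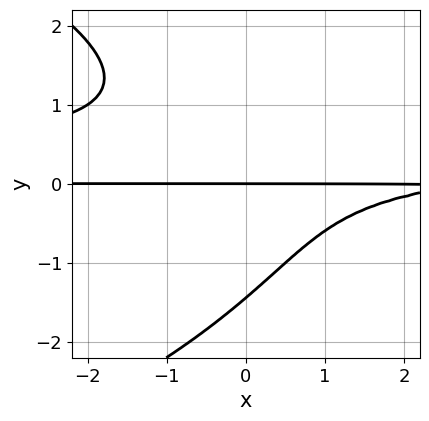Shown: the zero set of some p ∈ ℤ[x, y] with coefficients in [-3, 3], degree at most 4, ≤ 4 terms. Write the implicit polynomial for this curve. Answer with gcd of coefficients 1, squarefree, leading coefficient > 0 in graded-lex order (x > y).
1. Degree: the shape is more complex than any degree-3 curve, so deg p = 4.
2. Observable constraints: every point of the x-axis in the box is on the curve; one y-axis crossing is at y = 0.
3. These observations pin down the coefficients.

y^4 + 3*x*y^2 - x*y + 3*y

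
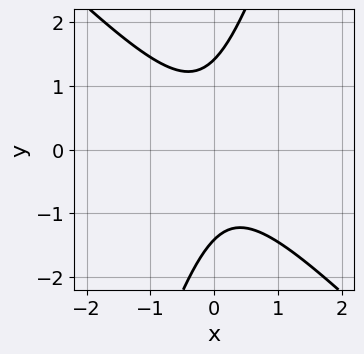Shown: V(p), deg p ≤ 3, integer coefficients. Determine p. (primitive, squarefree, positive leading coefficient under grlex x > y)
Degree: no degree-1 curve has this shape, so deg p = 2.
Observable constraints: no x-intercept at any integer in the box.
The integer polynomial consistent with all of this is the stated p.

3*x^2 + 2*x*y - y^2 + 2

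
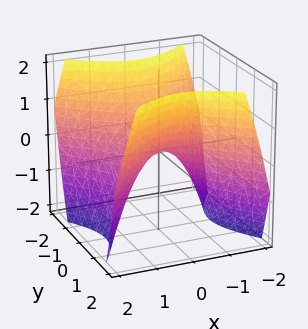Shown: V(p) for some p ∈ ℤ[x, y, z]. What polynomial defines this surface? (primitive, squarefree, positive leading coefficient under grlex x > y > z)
deg p = 2. A saddle surface; a quadric.
Symmetries: mirror symmetry x ↦ −x ⇒ only even powers of x; mirror symmetry y ↦ −y ⇒ only even powers of y.
From the axis intercepts and sections: it meets the y-axis at y = 0 (among the integer gridlines); one z-axis crossing is at z = 0.
Assembling these constraints gives the stated polynomial.

x^2 - y^2 + z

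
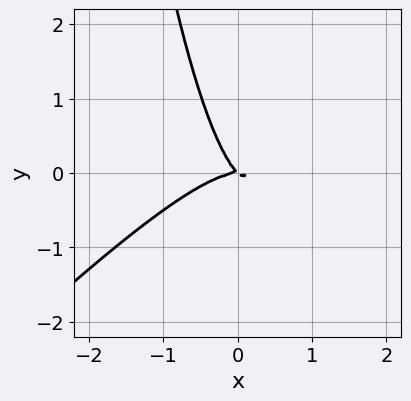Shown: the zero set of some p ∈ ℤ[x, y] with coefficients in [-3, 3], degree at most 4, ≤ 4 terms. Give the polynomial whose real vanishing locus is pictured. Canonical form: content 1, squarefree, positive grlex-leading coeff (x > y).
3*x^3 - 3*x^2*y + 2*x*y + 2*y^2

The degree is 3 — a generic line meets the curve in up to 3 points.
From the axis intercepts and sections: one x-axis crossing is at x = 0; it meets the y-axis at y = 0 (among the integer gridlines).
Fitting integer coefficients to these (and the overall shape) gives p.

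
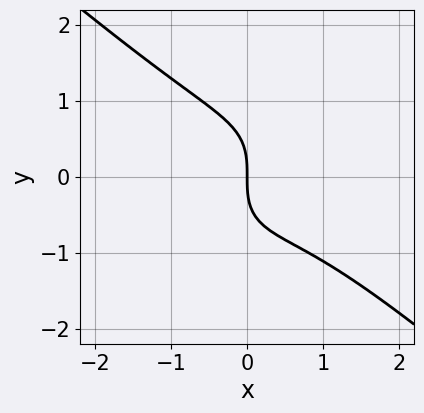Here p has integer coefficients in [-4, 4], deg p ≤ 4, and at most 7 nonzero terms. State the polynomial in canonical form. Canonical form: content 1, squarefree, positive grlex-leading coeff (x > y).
1. The degree is 3 — a generic line meets the curve in up to 3 points.
2. Reading off the gridlines: it meets the y-axis at y = 0 (among the integer gridlines); it crosses the x-axis at the gridline x = 0.
3. Putting this together gives p.

2*x^3 - x*y^2 + 2*y^3 - x^2 + 3*x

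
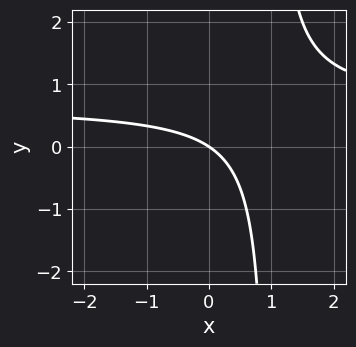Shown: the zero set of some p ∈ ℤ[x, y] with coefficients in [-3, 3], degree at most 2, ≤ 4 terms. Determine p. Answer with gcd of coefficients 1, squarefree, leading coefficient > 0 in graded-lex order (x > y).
First, the degree is 2 — the shape is more complex than any degree-1 curve.
Next, from the axis intercepts and sections: it meets the x-axis at x = 0 (among the integer gridlines); one y-axis crossing is at y = 0.
Finally, the integer polynomial consistent with all of this is the stated p.

3*x*y - 2*x - 3*y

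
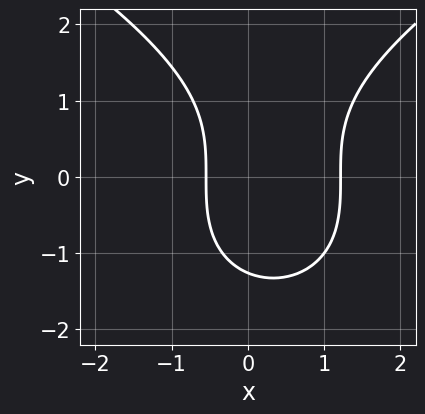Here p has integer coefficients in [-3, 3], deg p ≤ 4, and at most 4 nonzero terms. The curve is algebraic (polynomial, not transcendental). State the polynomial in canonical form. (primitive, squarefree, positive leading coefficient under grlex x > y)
First, degree: the shape is more complex than any degree-2 curve, so deg p = 3.
Finally, putting this together gives p.

y^3 - 3*x^2 + 2*x + 2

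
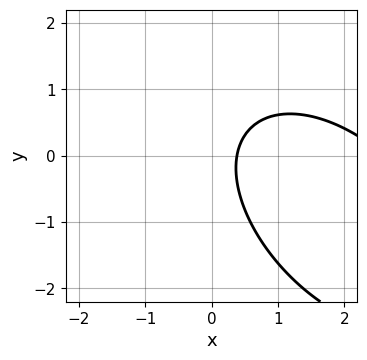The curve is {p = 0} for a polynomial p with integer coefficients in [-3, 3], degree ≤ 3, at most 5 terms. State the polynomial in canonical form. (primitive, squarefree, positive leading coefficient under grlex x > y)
Degree: a generic line meets the curve in up to 2 points, so deg p = 2.
From the axis intercepts and sections: no y-intercept at any integer in the box.
These observations pin down the coefficients.

x^2 + x*y + y^2 - 3*x + 1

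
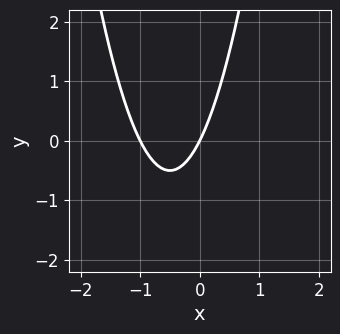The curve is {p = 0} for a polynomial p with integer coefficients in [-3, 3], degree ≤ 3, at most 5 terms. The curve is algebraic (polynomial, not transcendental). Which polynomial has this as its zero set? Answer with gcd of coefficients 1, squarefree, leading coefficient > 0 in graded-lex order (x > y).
(a) Degree: a generic line meets the curve in up to 2 points, so deg p = 2.
(b) From the axis intercepts and sections: among the integer gridlines, it crosses the x-axis at x ∈ {-1, 0}; it meets the y-axis at y = 0 (among the integer gridlines).
(c) The integer polynomial consistent with all of this is the stated p.

2*x^2 + 2*x - y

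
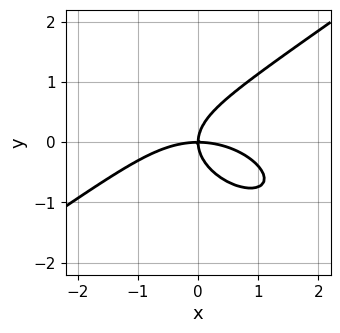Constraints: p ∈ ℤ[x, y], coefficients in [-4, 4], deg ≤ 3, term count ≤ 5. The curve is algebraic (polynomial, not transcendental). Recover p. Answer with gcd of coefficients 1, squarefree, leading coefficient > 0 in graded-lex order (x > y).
First, deg p = 3. No degree-2 curve has this shape.
Then, against the integer gridlines: it crosses the x-axis at the gridline x = 0; it meets the y-axis at y = 0 (among the integer gridlines).
Finally, together with the visible shape, these determine p as stated.

x^3 - 3*y^3 + 3*x*y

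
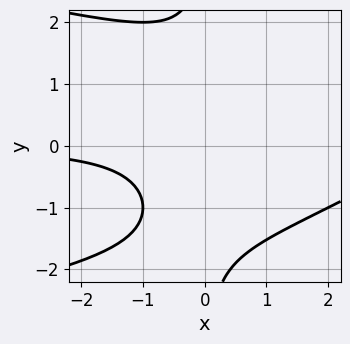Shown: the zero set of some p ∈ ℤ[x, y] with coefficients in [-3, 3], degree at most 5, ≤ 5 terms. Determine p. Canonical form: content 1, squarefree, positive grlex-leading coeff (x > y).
x*y^3 + x^2*y - 2*x*y + 2

1. The degree is 4 — a generic line meets the curve in up to 4 points.
2. From the axis intercepts and sections: no x-intercept at any integer in the box; the curve avoids every integer y-axis point in the box.
3. Assembling these constraints gives the stated polynomial.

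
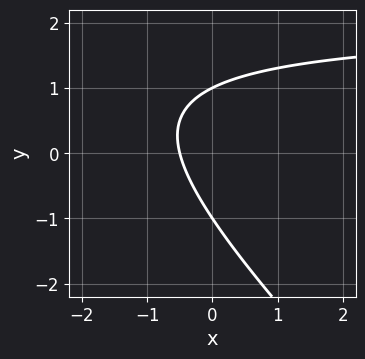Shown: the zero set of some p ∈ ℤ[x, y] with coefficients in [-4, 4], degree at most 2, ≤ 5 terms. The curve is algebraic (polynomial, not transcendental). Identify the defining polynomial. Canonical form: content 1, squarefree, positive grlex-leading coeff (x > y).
deg p = 2.
Checking where it meets the axes: the y-axis gridline crossings are at y ∈ {-1, 1}.
Solving for integer coefficients yields p as stated.

x*y + y^2 - 2*x - 1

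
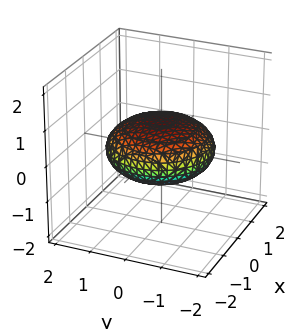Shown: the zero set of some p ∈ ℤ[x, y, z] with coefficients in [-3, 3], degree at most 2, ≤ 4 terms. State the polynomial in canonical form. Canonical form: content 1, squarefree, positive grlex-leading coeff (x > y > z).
x^2 + y^2 + 3*z^2 - 2

1. The degree is 2 — bounded and convex; a quadric.
2. Symmetries: the z ↦ −z reflection is a symmetry, so z appears only in even powers; rotational symmetry about the z-axis ⇒ p depends on x, y only through x² + y².
3. Checking where it meets the axes: a circular section at z = 0 has radius between 1 and 2.
4. Assembling these constraints gives the stated polynomial.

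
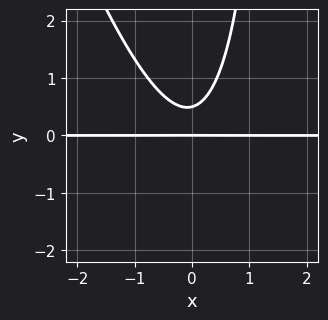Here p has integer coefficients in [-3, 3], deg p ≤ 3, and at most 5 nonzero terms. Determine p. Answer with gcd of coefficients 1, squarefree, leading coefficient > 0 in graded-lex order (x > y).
3*x^2*y + x*y^2 - 2*y^2 + y

The degree is 3 — a generic line meets the curve in up to 3 points.
Reading off the gridlines: the visible x-axis segment lies entirely on the curve; one y-axis crossing is at y = 0.
The integer polynomial consistent with all of this is the stated p.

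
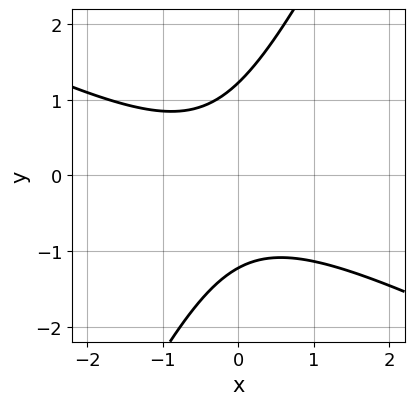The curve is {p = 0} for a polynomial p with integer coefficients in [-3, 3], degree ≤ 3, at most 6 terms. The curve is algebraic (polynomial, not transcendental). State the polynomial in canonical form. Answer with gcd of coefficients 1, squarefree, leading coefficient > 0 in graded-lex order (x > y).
2*x^2 + 3*x*y - 2*y^2 + x + 3

1. The degree is 2 — a generic line meets the curve in up to 2 points.
2. From the visible intercepts: the curve avoids every integer x-axis point in the box.
3. Assembling these constraints gives the stated polynomial.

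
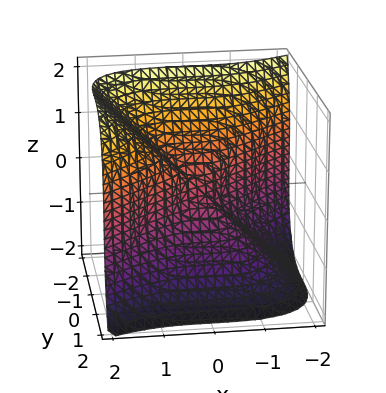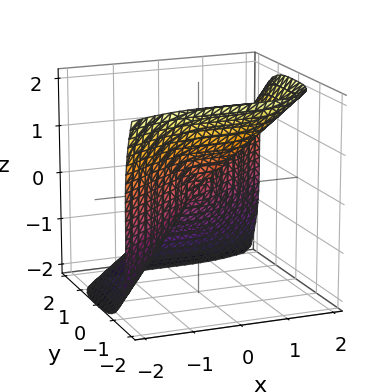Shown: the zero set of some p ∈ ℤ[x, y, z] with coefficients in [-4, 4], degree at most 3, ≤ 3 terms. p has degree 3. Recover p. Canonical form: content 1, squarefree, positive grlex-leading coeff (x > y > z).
x^3 - 2*y^3 - z^3

First, degree: no degree-2 surface has this shape, so deg p = 3.
Next, from the axis intercepts and sections: it crosses the z-axis at the gridline z = 0; it crosses the x-axis at the gridline x = 0.
Finally, assembling these constraints gives the stated polynomial.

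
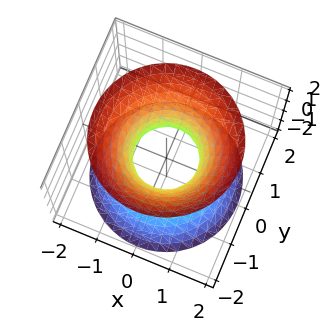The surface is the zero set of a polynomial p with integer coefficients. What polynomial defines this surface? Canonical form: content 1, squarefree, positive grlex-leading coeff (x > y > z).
3*x^2 + 3*y^2 - 2*z^2 - 2

(a) deg p = 2. One connected sheet with a waist; a quadric.
(b) Symmetries: the z ↦ −z reflection is a symmetry, so z appears only in even powers; the surface is invariant under rotation about z: p = q(x² + y², z).
(c) Against the integer gridlines: a circular section at z = 2 has radius between 1 and 2; no z-intercept at any integer in the box.
(d) Together with the visible shape, these determine p as stated.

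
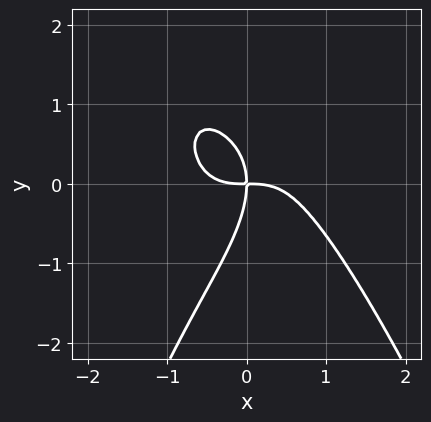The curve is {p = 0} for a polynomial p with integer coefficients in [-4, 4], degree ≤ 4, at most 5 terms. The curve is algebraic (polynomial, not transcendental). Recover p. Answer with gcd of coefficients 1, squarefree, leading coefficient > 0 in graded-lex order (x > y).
2*x^4 - x*y^2 + y^3 + 2*x*y

Degree: no degree-3 curve has this shape, so deg p = 4.
Checking where it meets the axes: it meets the x-axis at x = 0 (among the integer gridlines); one y-axis crossing is at y = 0.
Matching integer coefficients to the picture gives p.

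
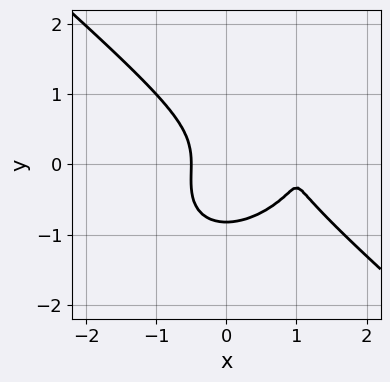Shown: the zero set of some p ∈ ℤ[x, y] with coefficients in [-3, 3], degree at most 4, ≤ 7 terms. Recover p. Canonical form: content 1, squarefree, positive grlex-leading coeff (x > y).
2*x^3 + 3*y^3 - 3*x^2 + y^2 + 1

(a) deg p = 3. A generic line meets the curve in up to 3 points.
(b) Matching integer coefficients to the picture gives p.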